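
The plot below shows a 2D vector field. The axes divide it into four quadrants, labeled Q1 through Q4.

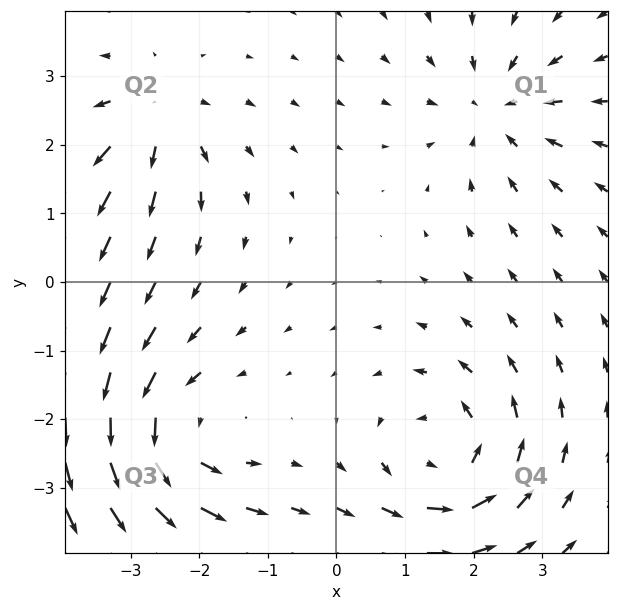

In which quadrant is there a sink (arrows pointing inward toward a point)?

Q1

The sink sits at approximately (2.3, 2.5), which lies in quadrant Q1. The divergence there is about -4, negative as expected for a sink.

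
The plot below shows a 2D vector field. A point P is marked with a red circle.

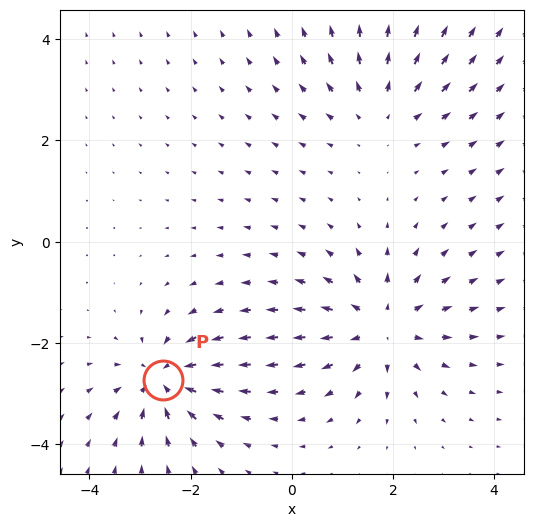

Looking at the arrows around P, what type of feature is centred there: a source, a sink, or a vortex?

sink

At P (-2.5, -2.7) the arrows converge inward. Divergence about -5, curl ≈0 — negative divergence with near-zero curl is a sink.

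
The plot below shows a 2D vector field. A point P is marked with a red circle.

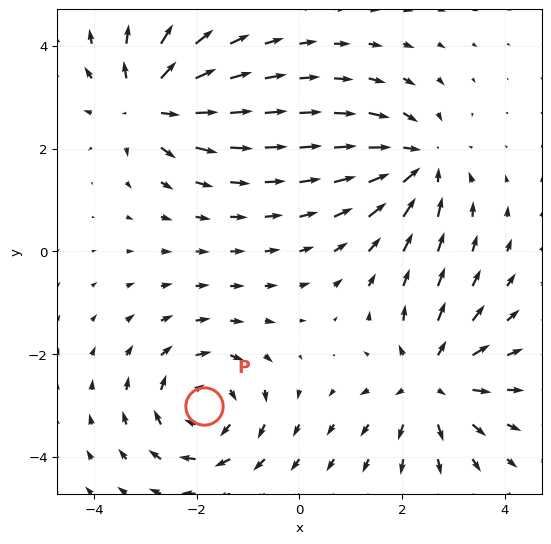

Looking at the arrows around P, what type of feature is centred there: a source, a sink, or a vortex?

At P (-1.9, -3.0) the arrows circulate clockwise. Divergence ≈0, curl about -5 — near-zero divergence with nonzero curl is a vortex.

vortex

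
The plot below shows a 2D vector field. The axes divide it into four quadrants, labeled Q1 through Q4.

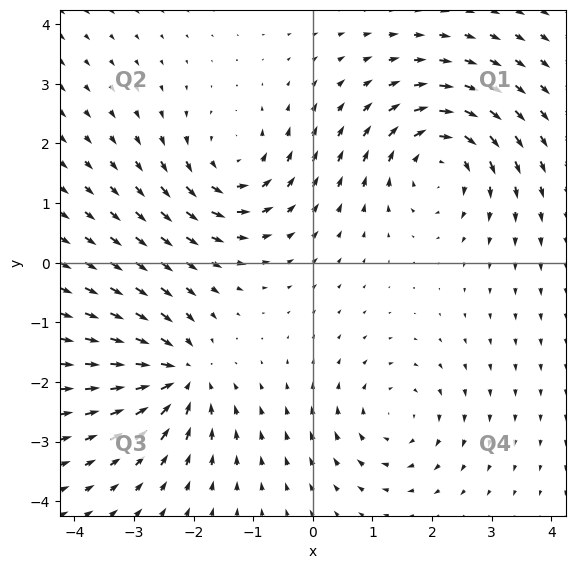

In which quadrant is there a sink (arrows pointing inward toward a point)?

Q3

The sink sits at approximately (-2.2, -1.9), which lies in quadrant Q3. The divergence there is about -6, negative as expected for a sink.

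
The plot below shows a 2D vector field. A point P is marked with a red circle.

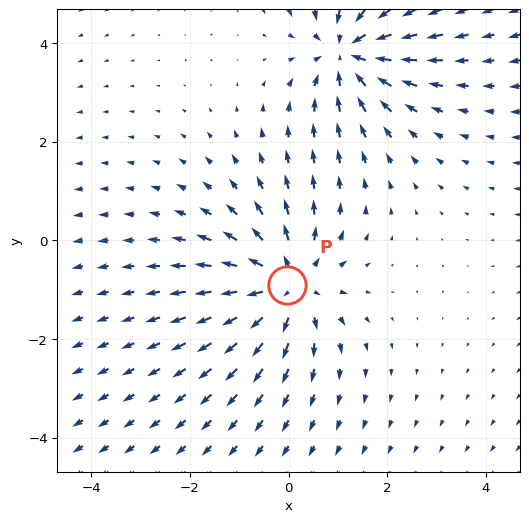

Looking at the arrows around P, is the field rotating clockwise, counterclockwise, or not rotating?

not rotating

Near P at (-0.0, -0.9) the arrows show no circulation. The curl there is ≈0.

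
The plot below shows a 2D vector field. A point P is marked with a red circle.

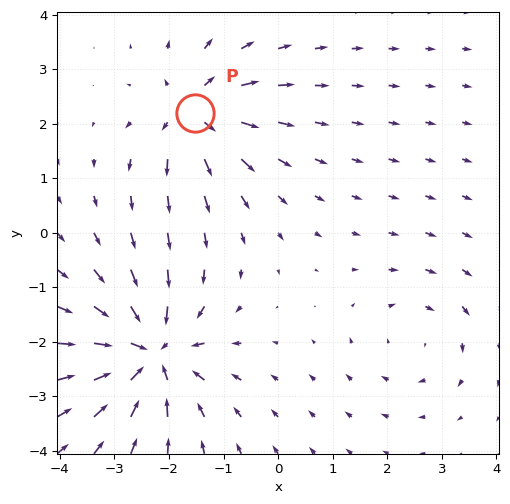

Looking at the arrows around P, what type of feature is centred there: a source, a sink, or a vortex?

source

At P (-1.5, 2.2) the arrows spread outward. Divergence about +5, curl ≈0 — positive divergence with near-zero curl is a source.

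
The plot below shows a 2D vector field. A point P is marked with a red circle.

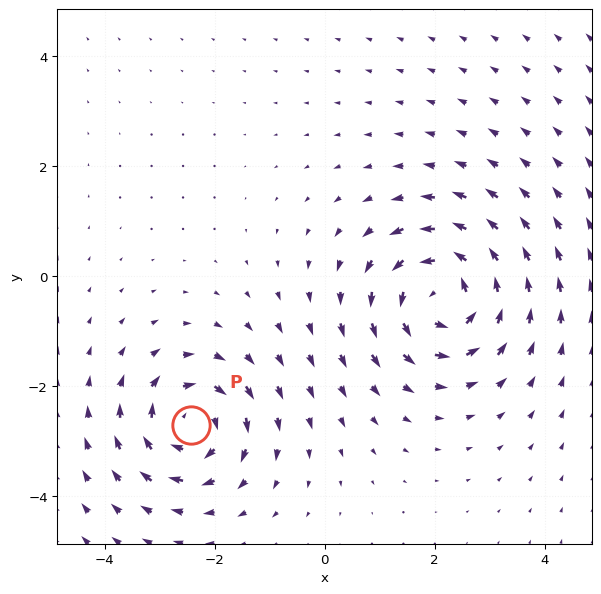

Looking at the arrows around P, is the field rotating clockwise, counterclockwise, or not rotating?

clockwise

Near P at (-2.4, -2.7) the arrows circulate clockwise. The curl (z-component) there is about -5; negative curl means clockwise rotation.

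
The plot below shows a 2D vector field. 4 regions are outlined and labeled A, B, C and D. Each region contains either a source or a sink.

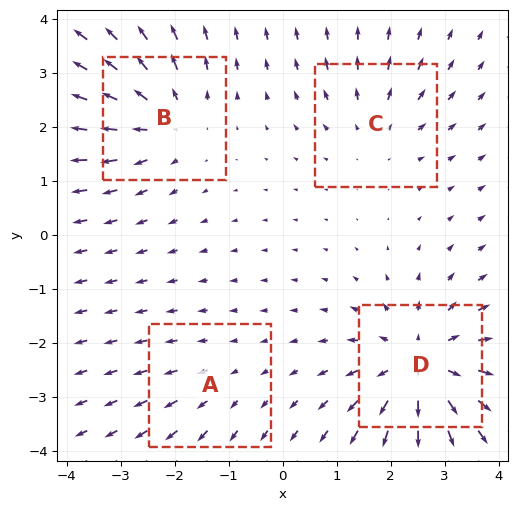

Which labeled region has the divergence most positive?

Divergence at each region's feature centre — A: about +2, B: about +5, C: about +3, D: about +7. Region D is most positive.

D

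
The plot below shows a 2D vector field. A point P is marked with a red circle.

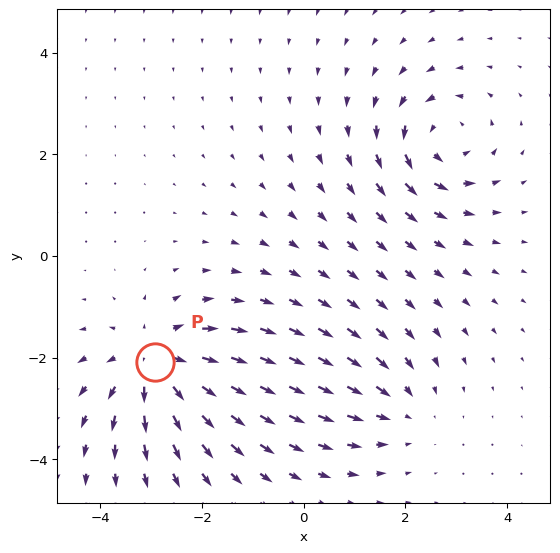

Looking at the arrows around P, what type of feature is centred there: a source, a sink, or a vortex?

source

At P (-2.9, -2.1) the arrows spread outward. Divergence about +4, curl ≈0 — positive divergence with near-zero curl is a source.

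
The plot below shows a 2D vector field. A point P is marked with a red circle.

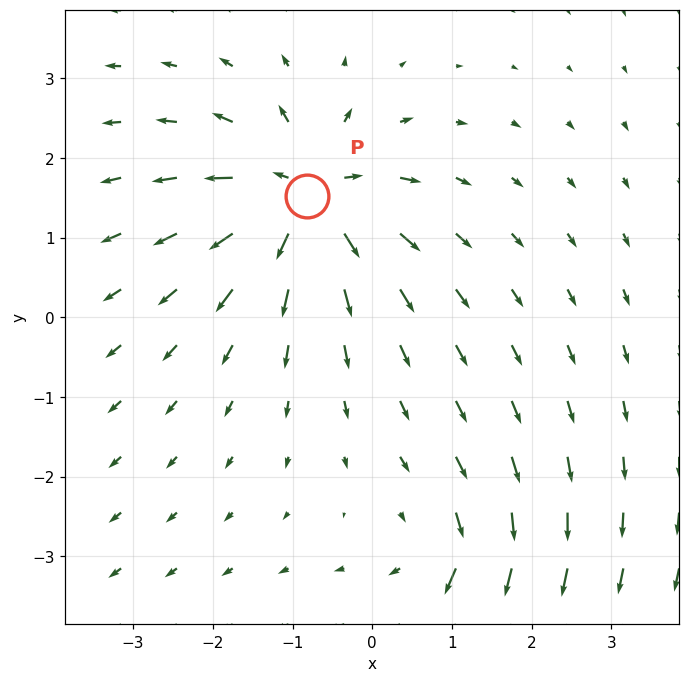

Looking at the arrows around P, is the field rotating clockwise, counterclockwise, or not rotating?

Near P at (-0.8, 1.5) the arrows show no circulation. The curl there is ≈0.

not rotating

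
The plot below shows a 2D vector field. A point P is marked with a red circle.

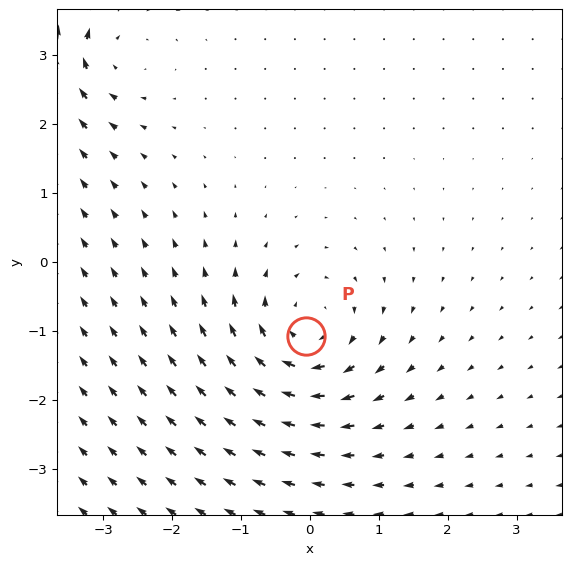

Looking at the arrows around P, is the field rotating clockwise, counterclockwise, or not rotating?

Near P at (-0.1, -1.1) the arrows circulate clockwise. The curl (z-component) there is about -5; negative curl means clockwise rotation.

clockwise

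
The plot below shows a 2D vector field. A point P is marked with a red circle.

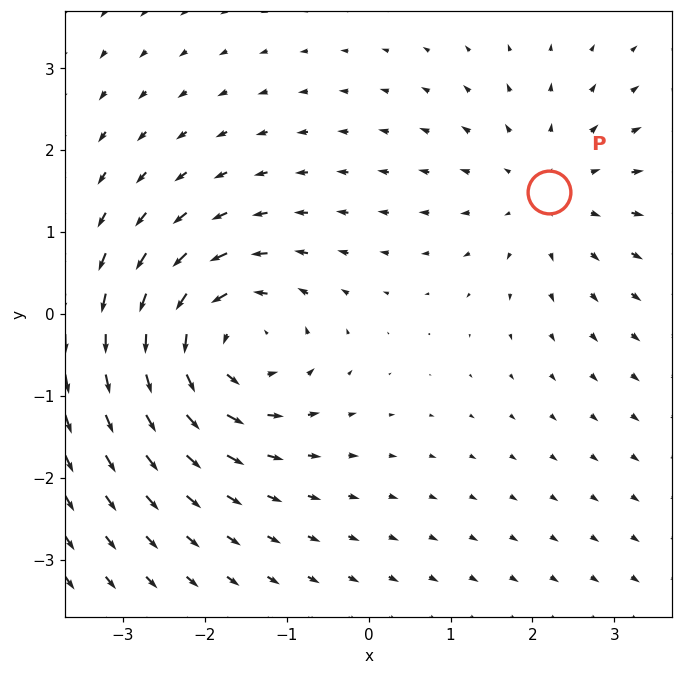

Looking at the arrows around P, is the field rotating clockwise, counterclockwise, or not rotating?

Near P at (2.2, 1.5) the arrows show no circulation. The curl there is ≈0.

not rotating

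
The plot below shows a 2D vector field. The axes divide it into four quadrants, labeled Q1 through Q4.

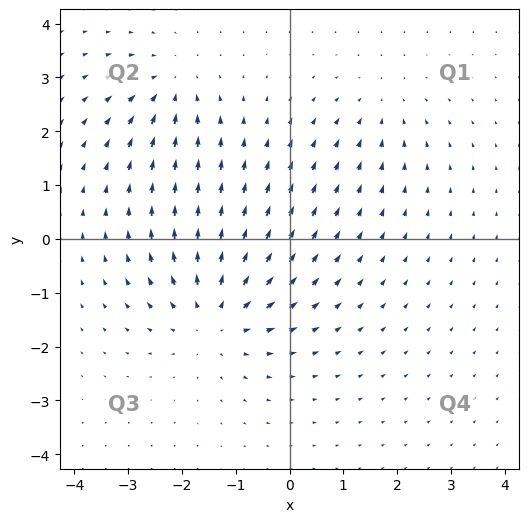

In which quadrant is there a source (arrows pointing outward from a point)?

The source sits at approximately (-1.4, -1.4), which lies in quadrant Q3. The divergence there is about +4, positive as expected for a source.

Q3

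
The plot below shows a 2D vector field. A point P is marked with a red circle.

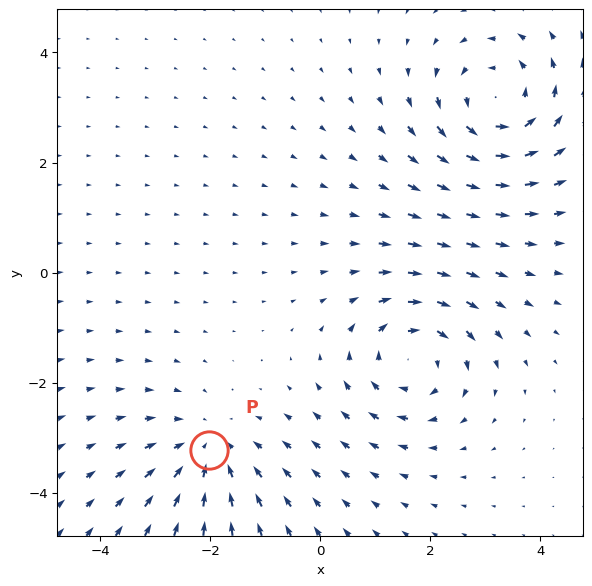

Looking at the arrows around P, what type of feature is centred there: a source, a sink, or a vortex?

sink

At P (-2.0, -3.2) the arrows converge inward. Divergence about -2, curl ≈0 — negative divergence with near-zero curl is a sink.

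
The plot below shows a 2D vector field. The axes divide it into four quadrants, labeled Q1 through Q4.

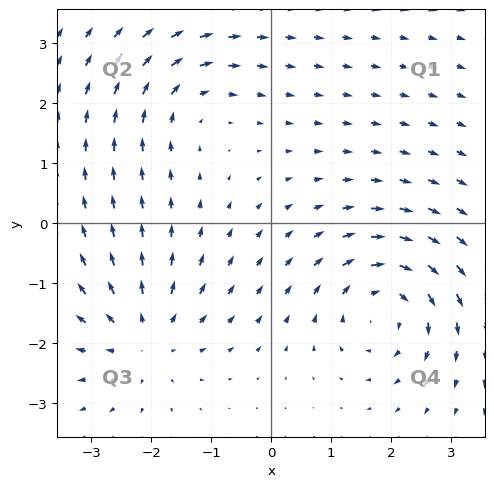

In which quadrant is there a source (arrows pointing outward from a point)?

Q3

The source sits at approximately (-2.1, -1.9), which lies in quadrant Q3. The divergence there is about +4, positive as expected for a source.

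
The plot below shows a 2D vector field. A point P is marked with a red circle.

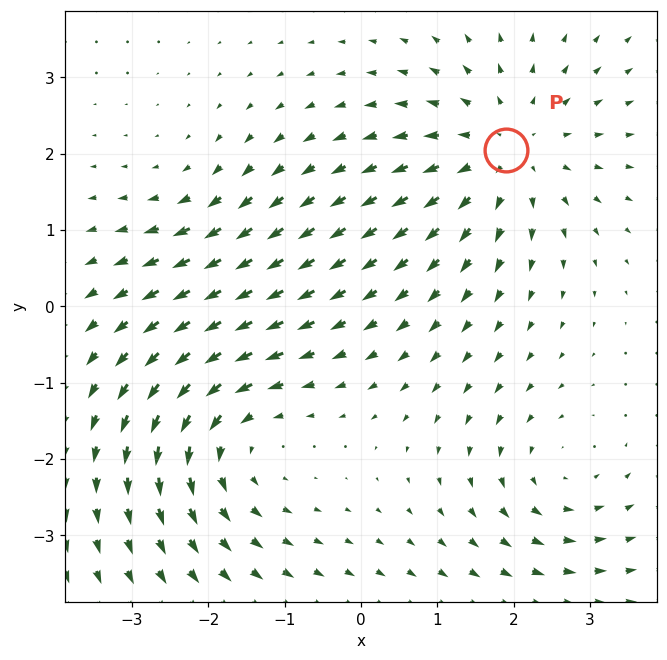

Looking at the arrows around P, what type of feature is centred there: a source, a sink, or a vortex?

At P (1.9, 2.0) the arrows spread outward. Divergence about +4, curl ≈0 — positive divergence with near-zero curl is a source.

source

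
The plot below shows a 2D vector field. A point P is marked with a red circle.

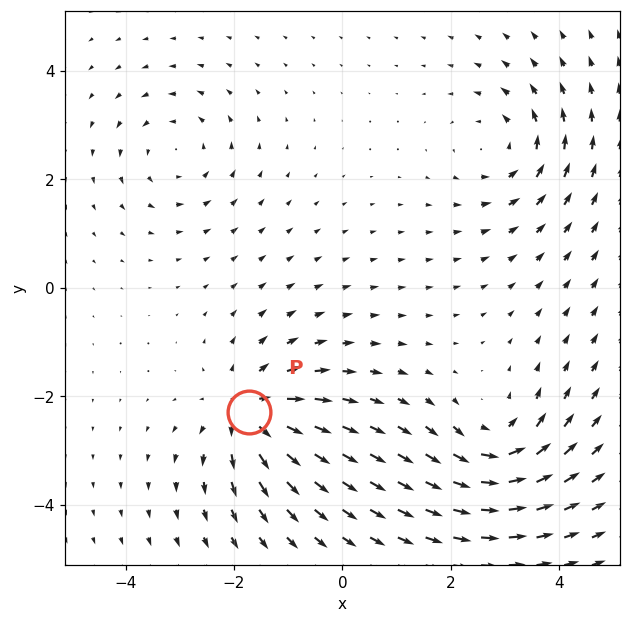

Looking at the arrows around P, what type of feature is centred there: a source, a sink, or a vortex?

At P (-1.7, -2.3) the arrows spread outward. Divergence about +5, curl ≈0 — positive divergence with near-zero curl is a source.

source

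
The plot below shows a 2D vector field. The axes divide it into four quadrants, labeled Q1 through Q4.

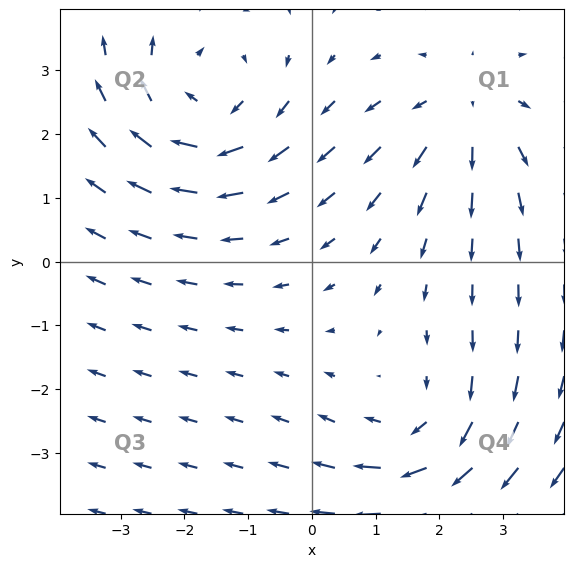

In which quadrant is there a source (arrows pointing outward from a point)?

Q1

The source sits at approximately (2.4, 2.4), which lies in quadrant Q1. The divergence there is about +3, positive as expected for a source.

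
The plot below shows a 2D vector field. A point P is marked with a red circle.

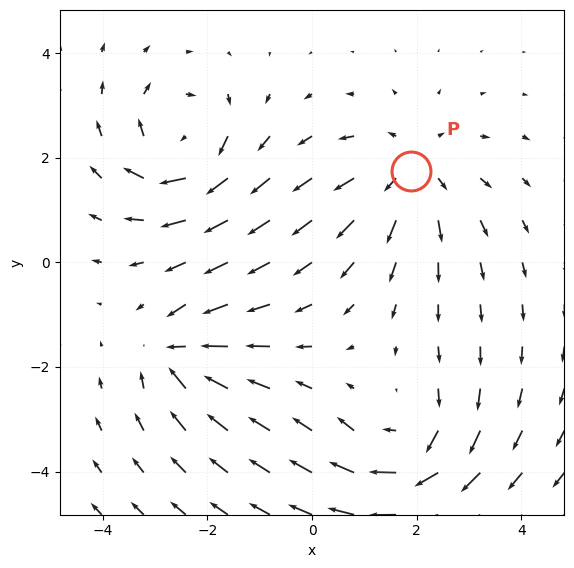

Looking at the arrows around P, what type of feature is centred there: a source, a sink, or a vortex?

source

At P (1.9, 1.8) the arrows spread outward. Divergence about +4, curl ≈0 — positive divergence with near-zero curl is a source.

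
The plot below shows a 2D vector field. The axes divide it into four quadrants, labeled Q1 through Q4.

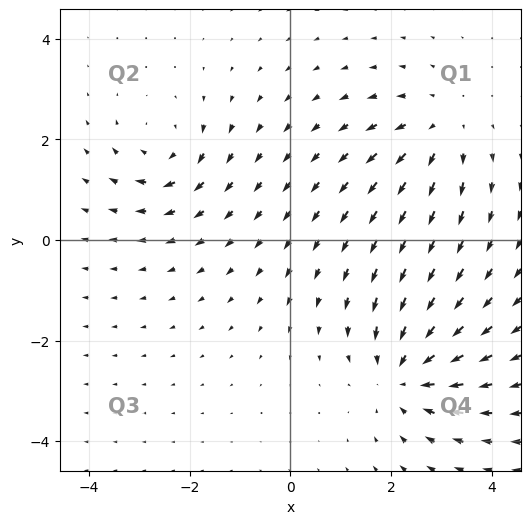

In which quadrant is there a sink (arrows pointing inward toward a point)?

Q4

The sink sits at approximately (2.3, -2.7), which lies in quadrant Q4. The divergence there is about -4, negative as expected for a sink.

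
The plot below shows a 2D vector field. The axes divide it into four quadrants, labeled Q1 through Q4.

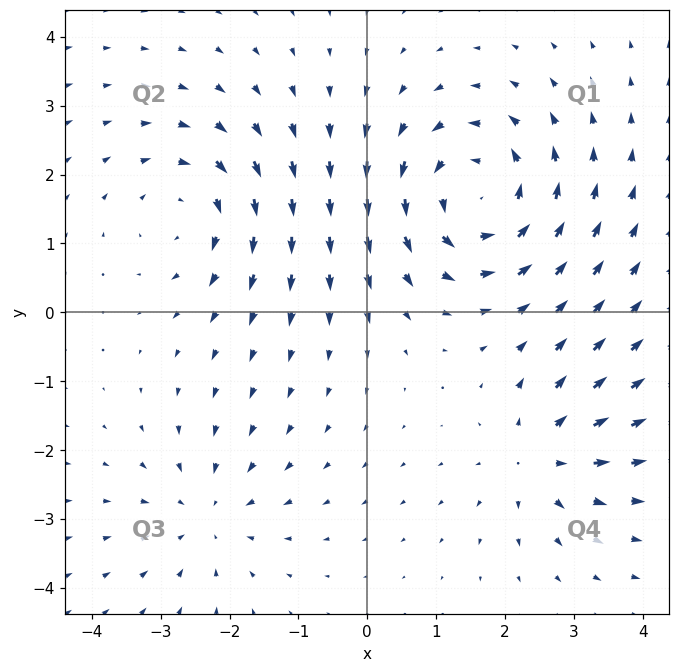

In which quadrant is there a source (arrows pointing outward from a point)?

The source sits at approximately (2.5, -2.1), which lies in quadrant Q4. The divergence there is about +4, positive as expected for a source.

Q4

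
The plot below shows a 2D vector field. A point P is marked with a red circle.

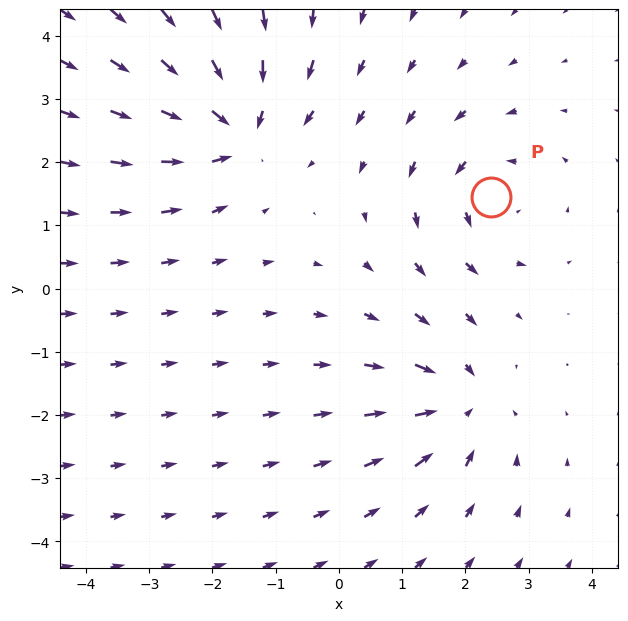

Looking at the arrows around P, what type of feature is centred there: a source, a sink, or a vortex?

At P (2.4, 1.4) the arrows circulate counterclockwise. Divergence ≈0, curl about +3 — near-zero divergence with nonzero curl is a vortex.

vortex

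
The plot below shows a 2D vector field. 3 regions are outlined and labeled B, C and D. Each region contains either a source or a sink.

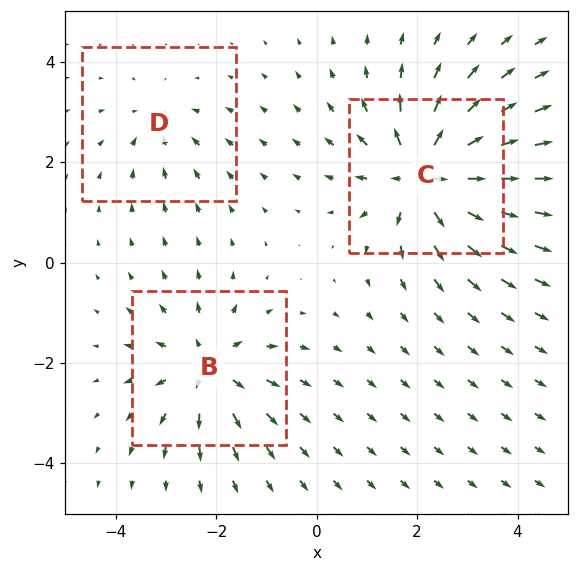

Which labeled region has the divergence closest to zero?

D

Divergence at each region's feature centre — B: about +4, C: about +6, D: about -2. Region D is closest to zero.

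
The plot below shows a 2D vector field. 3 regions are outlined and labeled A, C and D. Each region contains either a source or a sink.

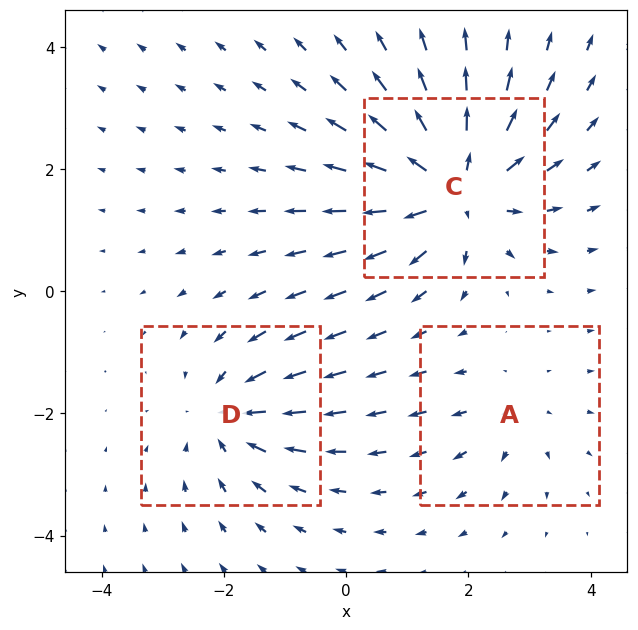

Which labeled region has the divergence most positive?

C

Divergence at each region's feature centre — A: about +2, C: about +5, D: about -3. Region C is most positive.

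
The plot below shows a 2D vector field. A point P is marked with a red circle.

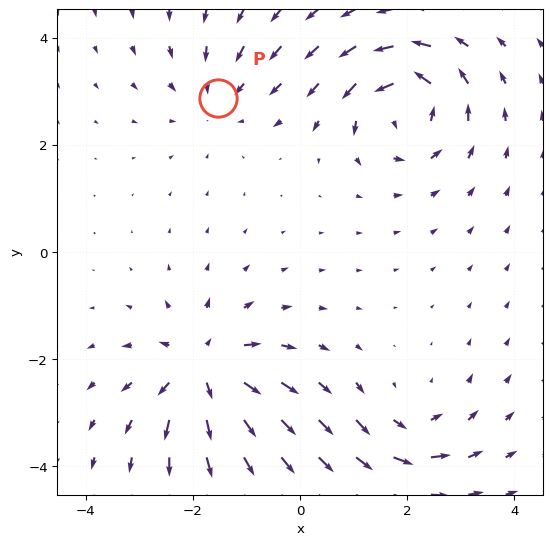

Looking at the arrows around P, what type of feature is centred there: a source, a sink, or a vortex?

At P (-1.5, 2.9) the arrows converge inward. Divergence about -3, curl ≈0 — negative divergence with near-zero curl is a sink.

sink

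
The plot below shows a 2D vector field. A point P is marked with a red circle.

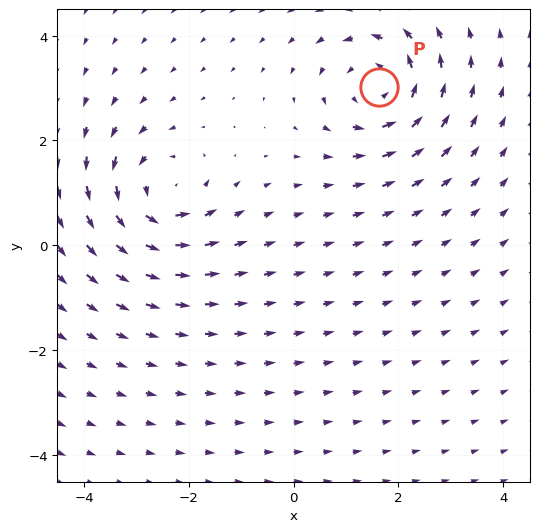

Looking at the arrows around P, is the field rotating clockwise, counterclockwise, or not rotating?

Near P at (1.6, 3.0) the arrows circulate counterclockwise. The curl (z-component) there is about +4; positive curl means counterclockwise rotation.

counterclockwise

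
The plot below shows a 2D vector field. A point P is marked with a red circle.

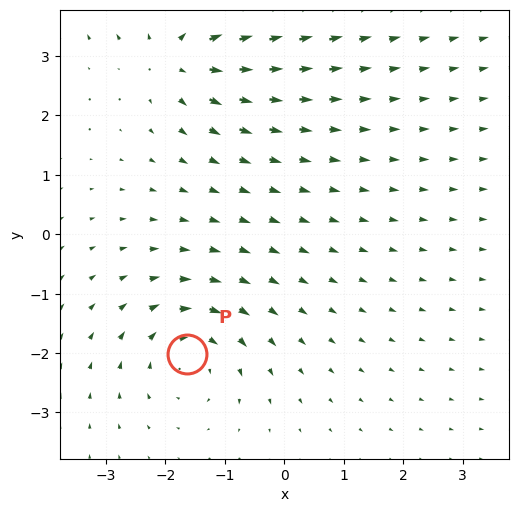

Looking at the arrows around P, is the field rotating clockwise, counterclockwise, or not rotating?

clockwise

Near P at (-1.6, -2.0) the arrows circulate clockwise. The curl (z-component) there is about -4; negative curl means clockwise rotation.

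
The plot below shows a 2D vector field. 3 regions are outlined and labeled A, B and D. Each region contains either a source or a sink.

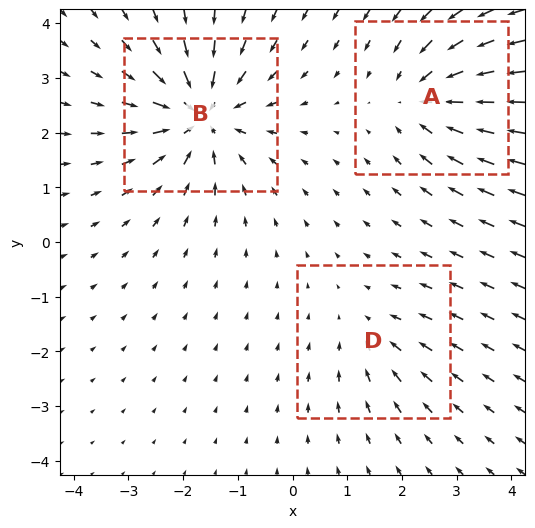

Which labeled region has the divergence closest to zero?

Divergence at each region's feature centre — A: about -3, B: about -5, D: about -2. Region D is closest to zero.

D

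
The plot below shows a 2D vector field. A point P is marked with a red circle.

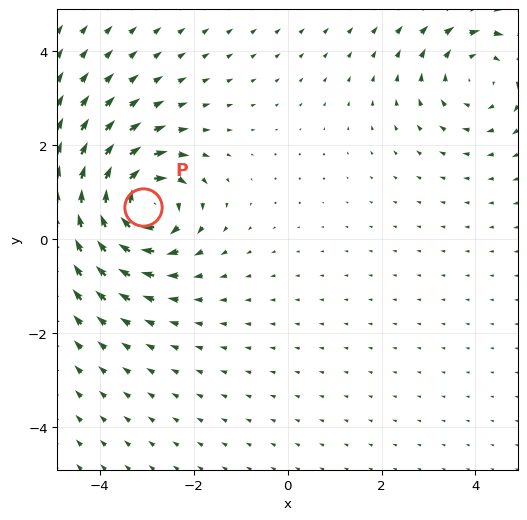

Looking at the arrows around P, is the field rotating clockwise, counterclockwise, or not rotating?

clockwise

Near P at (-3.1, 0.7) the arrows circulate clockwise. The curl (z-component) there is about -7; negative curl means clockwise rotation.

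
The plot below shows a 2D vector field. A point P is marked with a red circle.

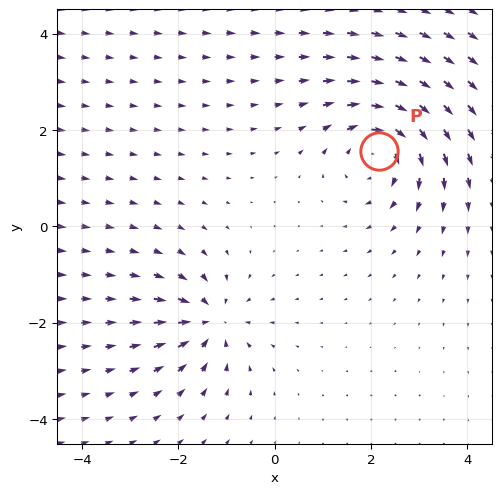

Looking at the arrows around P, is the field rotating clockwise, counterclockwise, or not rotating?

clockwise

Near P at (2.2, 1.6) the arrows circulate clockwise. The curl (z-component) there is about -4; negative curl means clockwise rotation.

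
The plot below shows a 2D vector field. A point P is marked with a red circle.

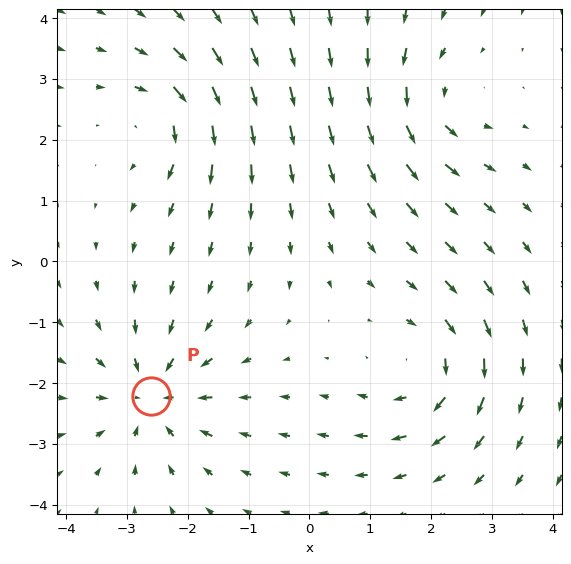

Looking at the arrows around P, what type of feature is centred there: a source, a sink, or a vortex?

At P (-2.6, -2.2) the arrows converge inward. Divergence about -5, curl ≈0 — negative divergence with near-zero curl is a sink.

sink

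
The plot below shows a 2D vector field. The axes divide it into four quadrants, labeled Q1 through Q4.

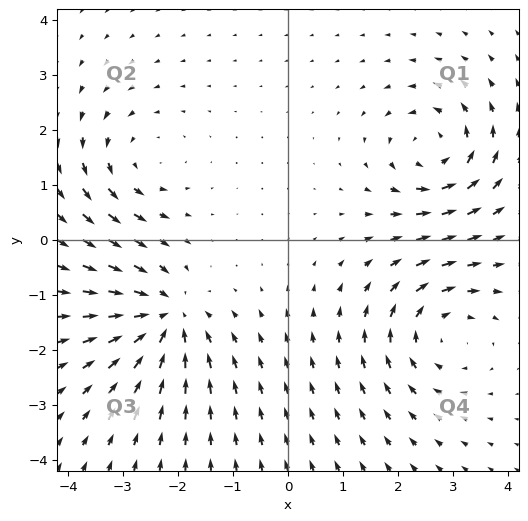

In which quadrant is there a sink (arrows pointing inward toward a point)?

The sink sits at approximately (-2.2, -1.4), which lies in quadrant Q3. The divergence there is about -6, negative as expected for a sink.

Q3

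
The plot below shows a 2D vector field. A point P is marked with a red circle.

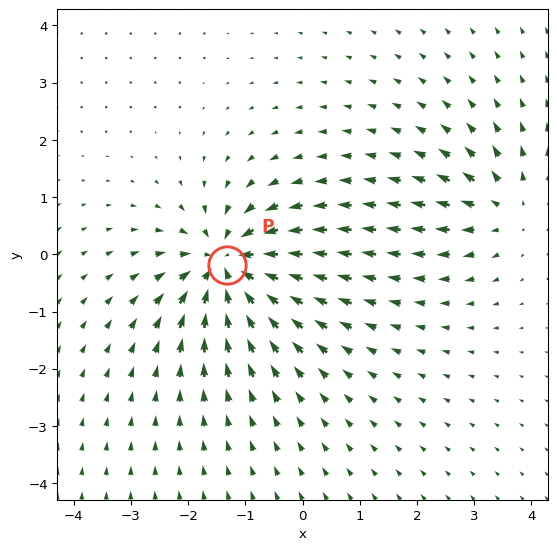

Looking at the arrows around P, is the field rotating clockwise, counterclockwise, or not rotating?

not rotating

Near P at (-1.3, -0.2) the arrows show no circulation. The curl there is ≈0.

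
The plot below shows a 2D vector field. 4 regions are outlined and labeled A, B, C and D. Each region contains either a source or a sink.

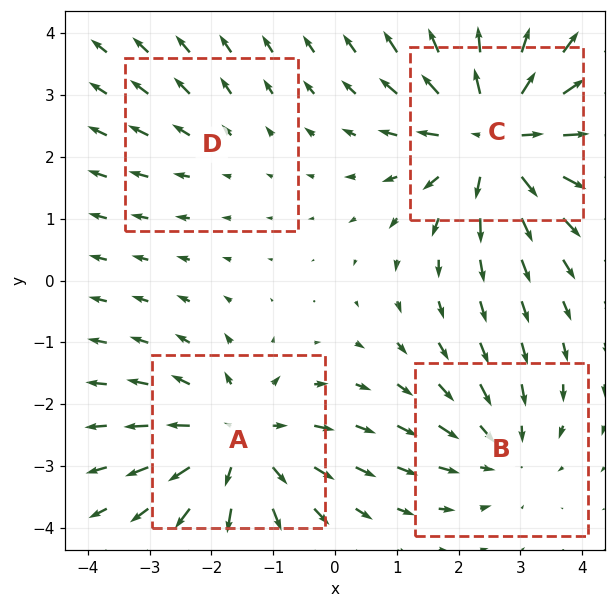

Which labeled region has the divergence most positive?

Divergence at each region's feature centre — A: about +5, B: about -3, C: about +6, D: about +2. Region C is most positive.

C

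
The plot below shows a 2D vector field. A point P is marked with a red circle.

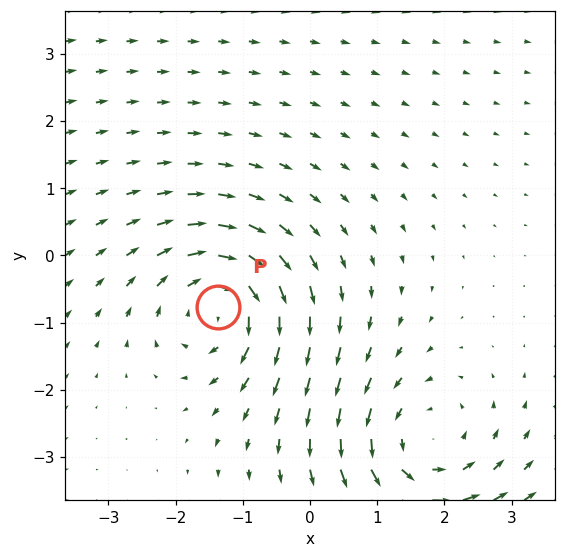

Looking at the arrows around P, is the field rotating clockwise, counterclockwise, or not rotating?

clockwise

Near P at (-1.4, -0.8) the arrows circulate clockwise. The curl (z-component) there is about -5; negative curl means clockwise rotation.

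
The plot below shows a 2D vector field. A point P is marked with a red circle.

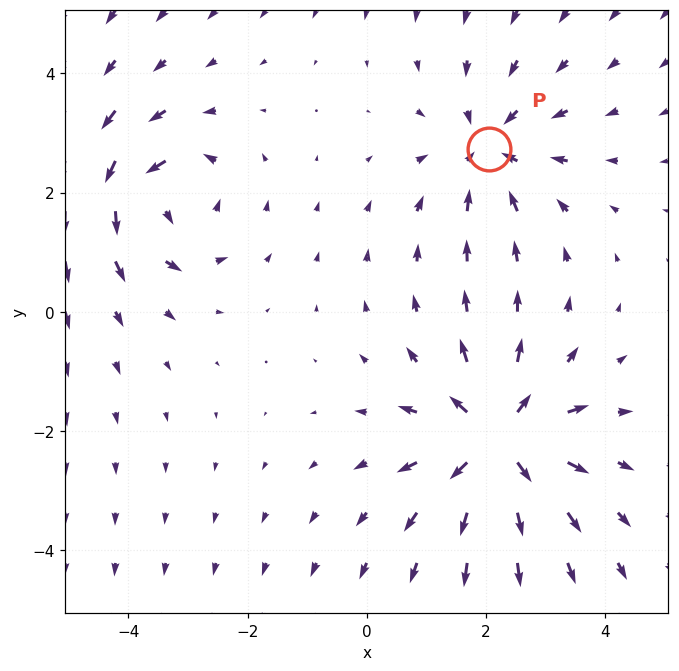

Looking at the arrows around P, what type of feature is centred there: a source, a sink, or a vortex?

At P (2.1, 2.7) the arrows converge inward. Divergence about -3, curl ≈0 — negative divergence with near-zero curl is a sink.

sink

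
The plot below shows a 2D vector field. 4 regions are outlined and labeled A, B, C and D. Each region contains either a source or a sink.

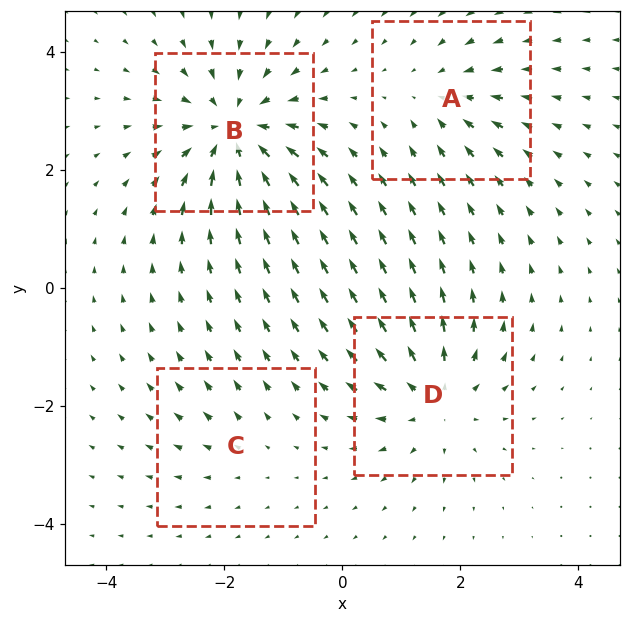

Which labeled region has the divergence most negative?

Divergence at each region's feature centre — A: about -3, B: about -7, C: about +2, D: about +5. Region B is most negative.

B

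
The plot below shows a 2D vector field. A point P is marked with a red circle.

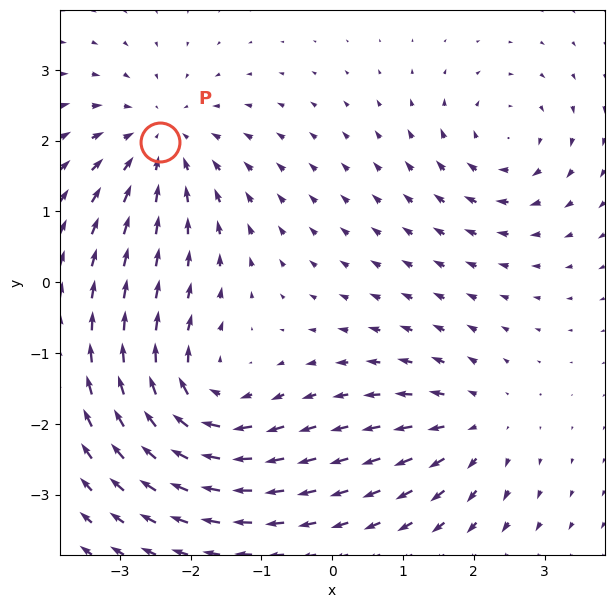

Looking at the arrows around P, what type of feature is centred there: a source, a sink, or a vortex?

At P (-2.4, 2.0) the arrows converge inward. Divergence about -4, curl ≈0 — negative divergence with near-zero curl is a sink.

sink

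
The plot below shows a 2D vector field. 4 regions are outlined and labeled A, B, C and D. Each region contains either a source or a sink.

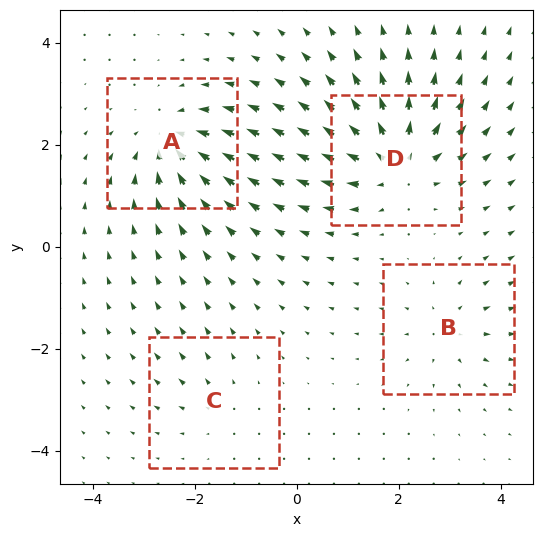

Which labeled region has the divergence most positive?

Divergence at each region's feature centre — A: about -6, B: about +4, C: about +2, D: about +8. Region D is most positive.

D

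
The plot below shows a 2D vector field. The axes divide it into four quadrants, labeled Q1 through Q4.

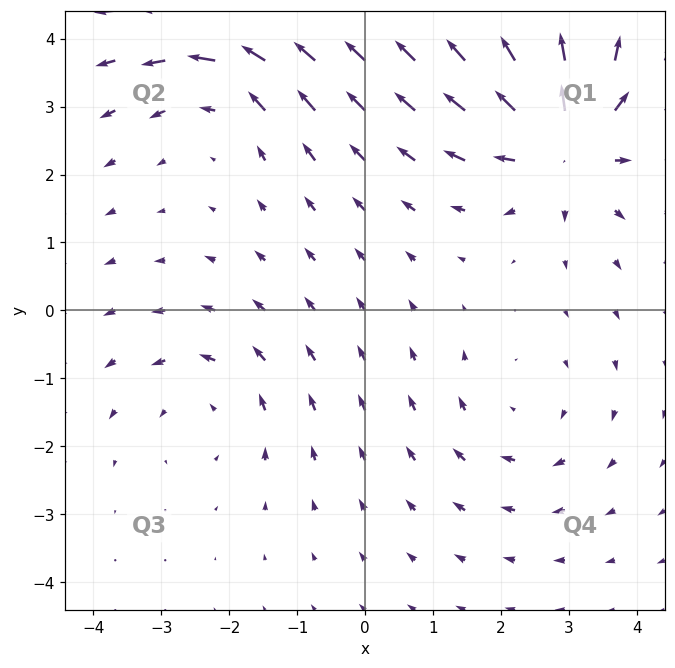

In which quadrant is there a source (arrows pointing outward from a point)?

Q1

The source sits at approximately (2.9, 2.5), which lies in quadrant Q1. The divergence there is about +5, positive as expected for a source.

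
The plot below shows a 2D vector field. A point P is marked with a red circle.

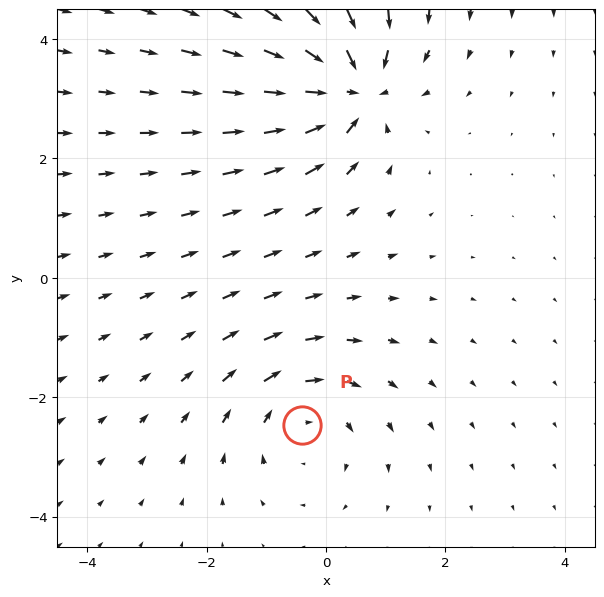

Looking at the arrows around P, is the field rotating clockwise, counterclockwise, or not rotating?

clockwise

Near P at (-0.4, -2.5) the arrows circulate clockwise. The curl (z-component) there is about -3; negative curl means clockwise rotation.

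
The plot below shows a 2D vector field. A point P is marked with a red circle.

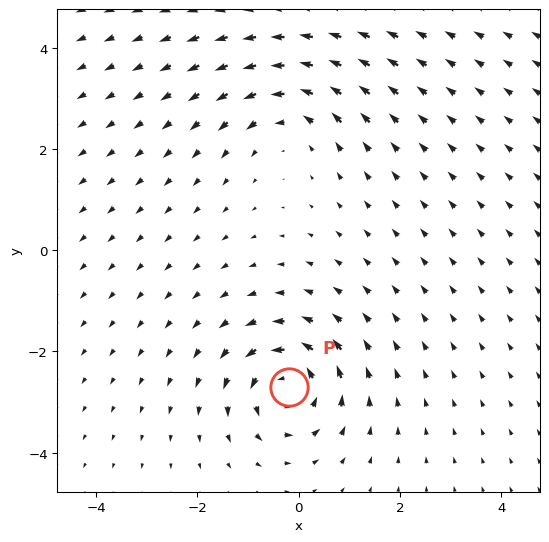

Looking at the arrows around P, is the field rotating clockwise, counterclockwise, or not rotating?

Near P at (-0.2, -2.7) the arrows circulate counterclockwise. The curl (z-component) there is about +5; positive curl means counterclockwise rotation.

counterclockwise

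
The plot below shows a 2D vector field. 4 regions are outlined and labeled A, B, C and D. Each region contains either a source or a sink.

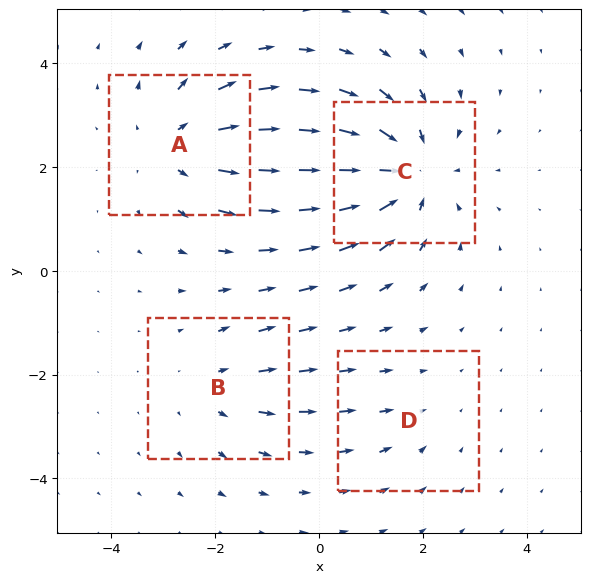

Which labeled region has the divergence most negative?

Divergence at each region's feature centre — A: about +5, B: about +3, C: about -6, D: about -2. Region C is most negative.

C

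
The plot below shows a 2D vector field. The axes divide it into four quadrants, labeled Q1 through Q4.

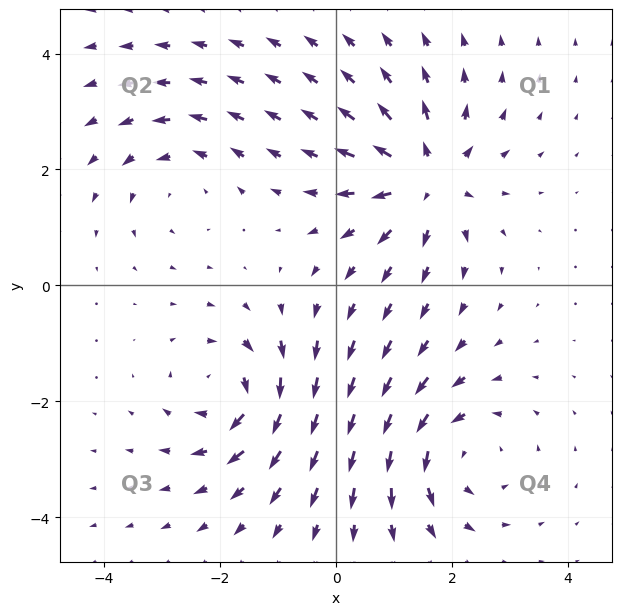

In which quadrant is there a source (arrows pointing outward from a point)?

The source sits at approximately (1.6, 1.8), which lies in quadrant Q1. The divergence there is about +4, positive as expected for a source.

Q1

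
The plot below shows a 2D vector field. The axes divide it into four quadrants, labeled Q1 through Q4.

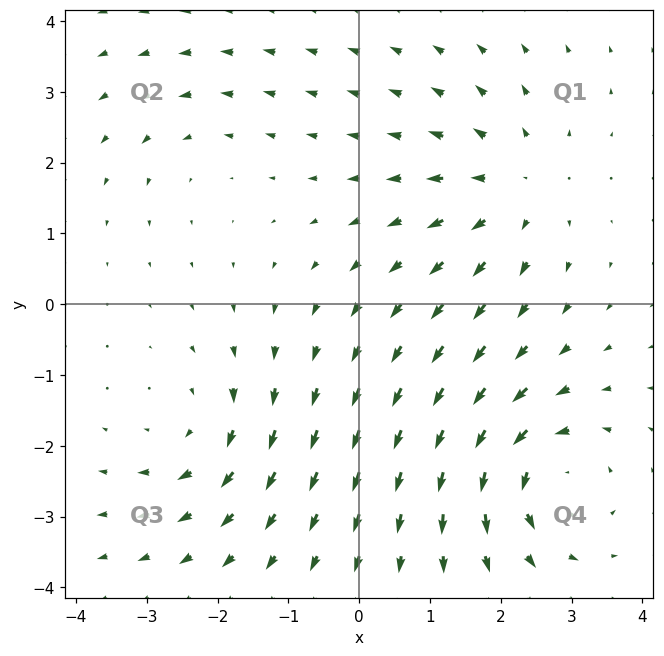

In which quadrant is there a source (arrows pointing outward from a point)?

Q1

The source sits at approximately (2.2, 1.6), which lies in quadrant Q1. The divergence there is about +4, positive as expected for a source.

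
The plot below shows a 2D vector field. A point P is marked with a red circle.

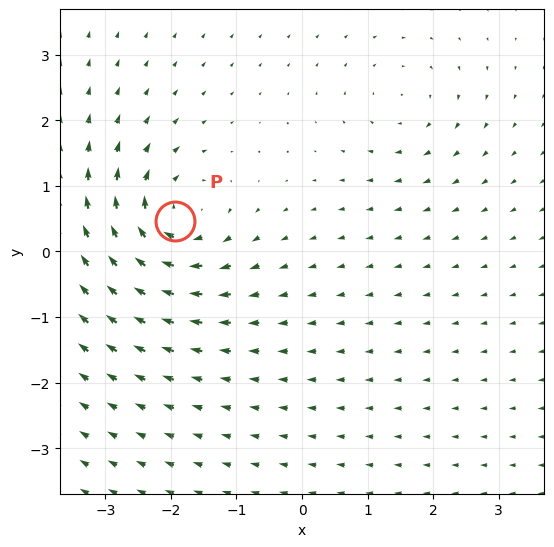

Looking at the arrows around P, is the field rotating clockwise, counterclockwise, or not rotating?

Near P at (-1.9, 0.5) the arrows circulate clockwise. The curl (z-component) there is about -6; negative curl means clockwise rotation.

clockwise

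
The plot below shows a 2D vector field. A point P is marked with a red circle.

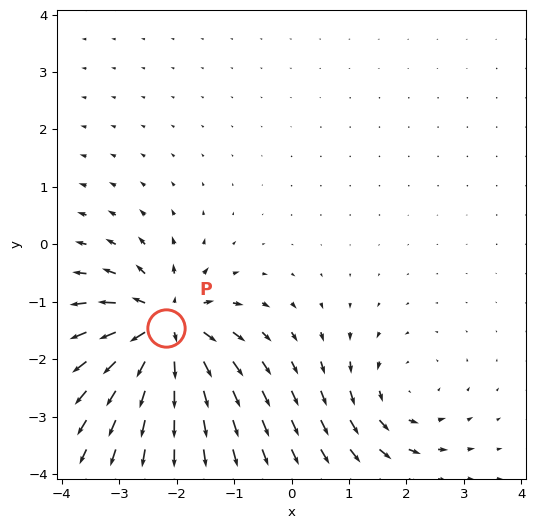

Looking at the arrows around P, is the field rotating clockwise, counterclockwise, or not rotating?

not rotating

Near P at (-2.2, -1.5) the arrows show no circulation. The curl there is ≈0.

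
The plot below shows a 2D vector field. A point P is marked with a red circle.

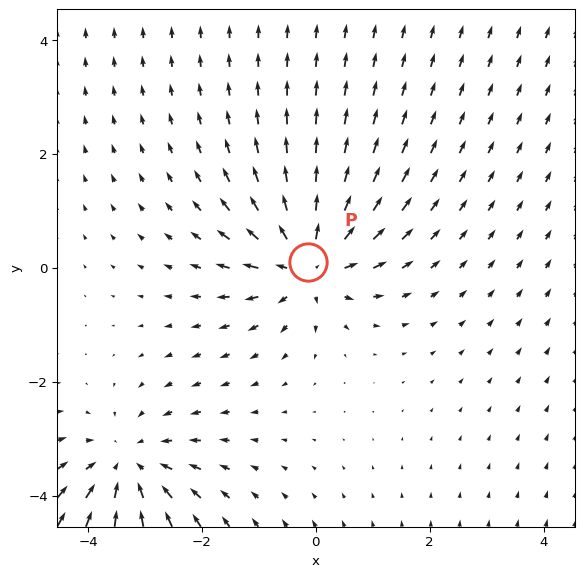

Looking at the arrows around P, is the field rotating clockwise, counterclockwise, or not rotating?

Near P at (-0.1, 0.1) the arrows show no circulation. The curl there is ≈0.

not rotating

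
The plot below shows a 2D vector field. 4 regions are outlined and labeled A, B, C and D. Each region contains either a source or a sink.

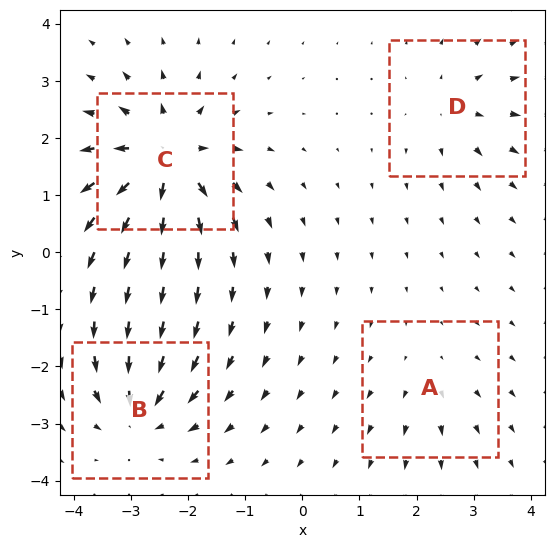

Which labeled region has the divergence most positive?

Divergence at each region's feature centre — A: about +3, B: about -6, C: about +9, D: about +4. Region C is most positive.

C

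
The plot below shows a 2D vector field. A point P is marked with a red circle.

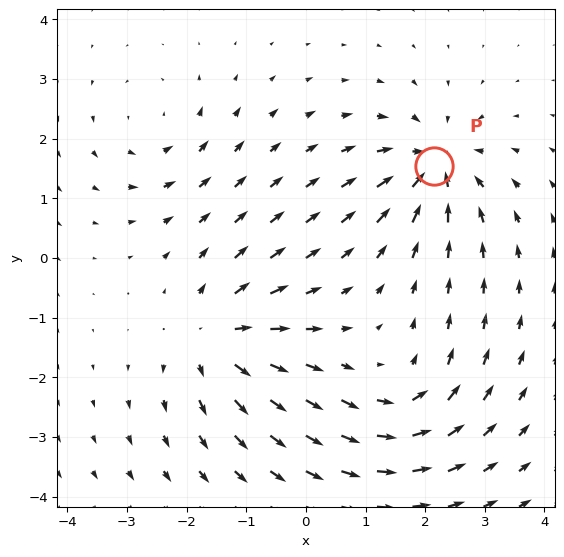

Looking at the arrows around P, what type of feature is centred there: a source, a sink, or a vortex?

sink

At P (2.2, 1.5) the arrows converge inward. Divergence about -6, curl ≈0 — negative divergence with near-zero curl is a sink.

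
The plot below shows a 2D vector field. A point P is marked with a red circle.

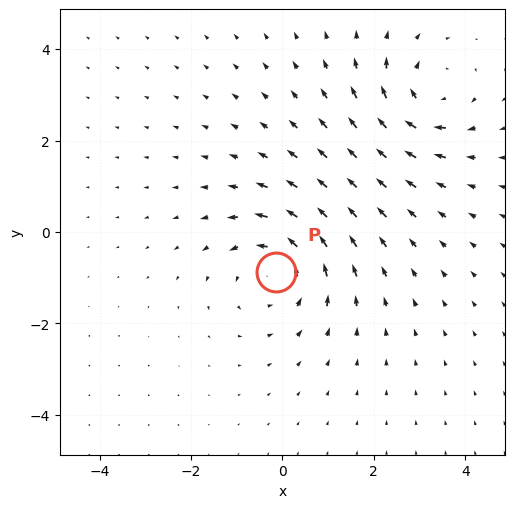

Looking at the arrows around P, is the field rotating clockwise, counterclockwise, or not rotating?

Near P at (-0.1, -0.9) the arrows circulate counterclockwise. The curl (z-component) there is about +4; positive curl means counterclockwise rotation.

counterclockwise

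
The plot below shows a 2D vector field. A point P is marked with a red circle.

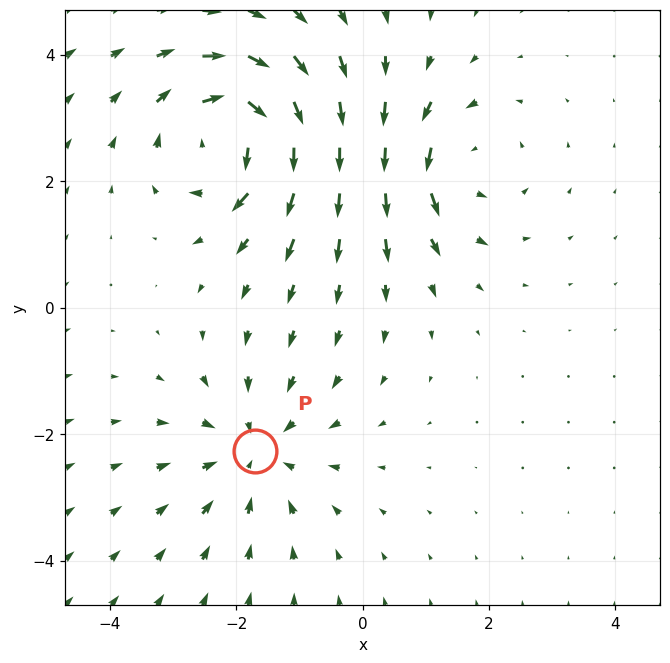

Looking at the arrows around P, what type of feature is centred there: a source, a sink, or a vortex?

At P (-1.7, -2.3) the arrows converge inward. Divergence about -3, curl ≈0 — negative divergence with near-zero curl is a sink.

sink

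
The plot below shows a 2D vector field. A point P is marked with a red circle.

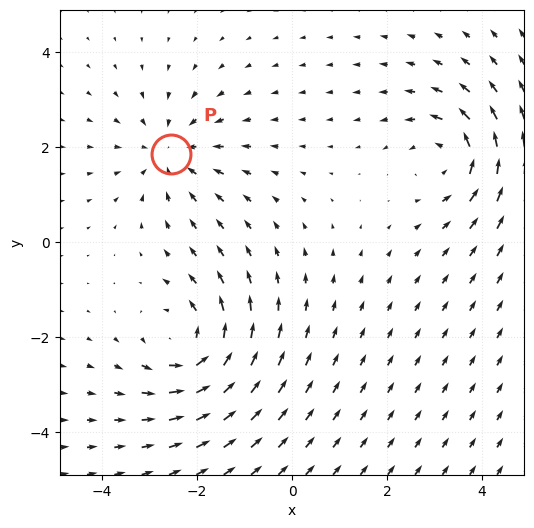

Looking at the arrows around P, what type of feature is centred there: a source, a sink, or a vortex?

At P (-2.6, 1.9) the arrows converge inward. Divergence about -3, curl ≈0 — negative divergence with near-zero curl is a sink.

sink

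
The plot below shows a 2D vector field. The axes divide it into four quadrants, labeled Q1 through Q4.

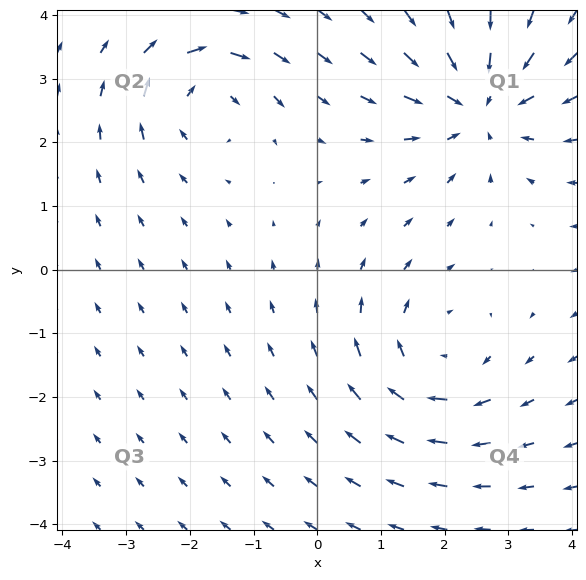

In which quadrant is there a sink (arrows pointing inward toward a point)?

The sink sits at approximately (2.5, 2.6), which lies in quadrant Q1. The divergence there is about -4, negative as expected for a sink.

Q1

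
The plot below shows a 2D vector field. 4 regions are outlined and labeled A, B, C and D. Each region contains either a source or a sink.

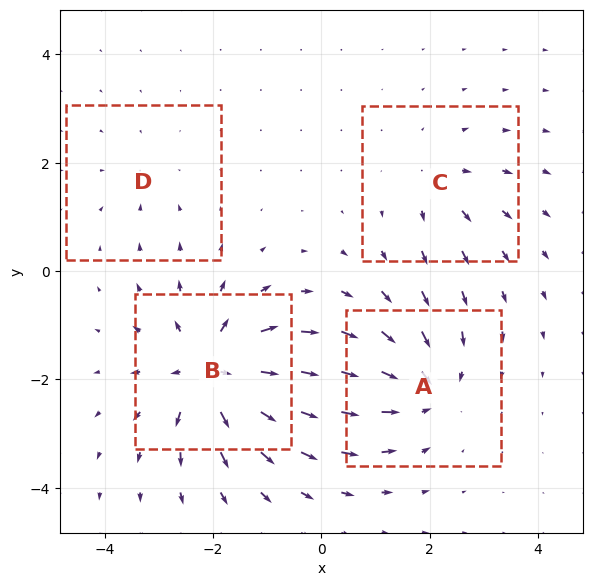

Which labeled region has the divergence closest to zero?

D

Divergence at each region's feature centre — A: about -6, B: about +8, C: about +3, D: about -2. Region D is closest to zero.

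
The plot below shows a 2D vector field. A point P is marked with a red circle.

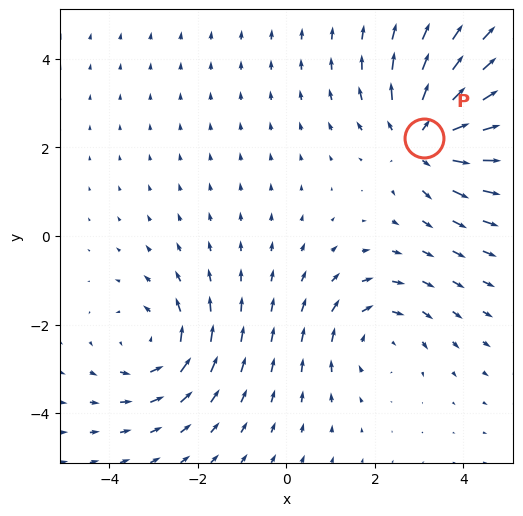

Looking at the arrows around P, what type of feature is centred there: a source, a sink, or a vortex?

source

At P (3.1, 2.2) the arrows spread outward. Divergence about +4, curl ≈0 — positive divergence with near-zero curl is a source.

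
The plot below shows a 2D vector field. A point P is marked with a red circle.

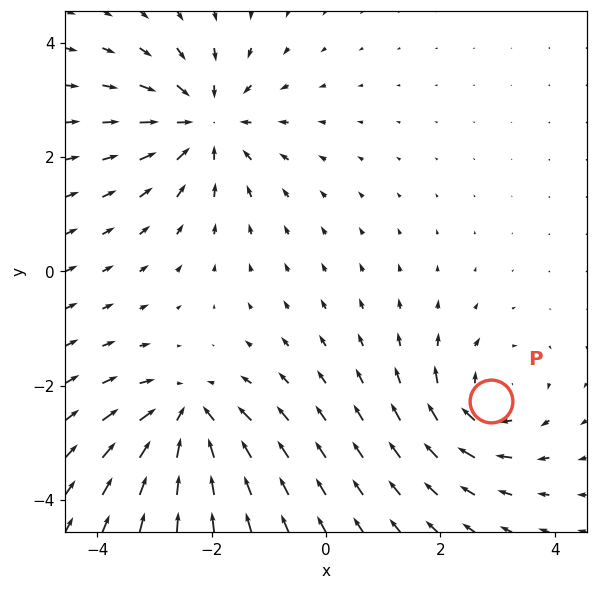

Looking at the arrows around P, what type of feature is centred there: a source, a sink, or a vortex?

vortex

At P (2.9, -2.3) the arrows circulate clockwise. Divergence ≈0, curl about -3 — near-zero divergence with nonzero curl is a vortex.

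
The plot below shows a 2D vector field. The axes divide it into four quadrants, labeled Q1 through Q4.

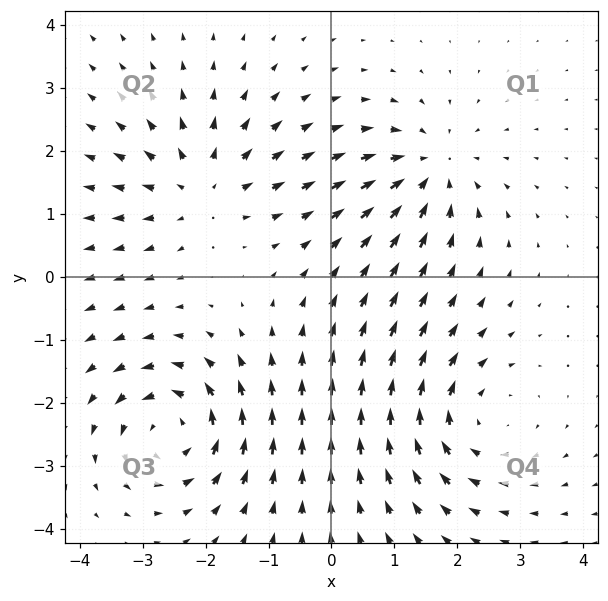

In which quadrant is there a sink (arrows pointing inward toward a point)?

Q1

The sink sits at approximately (1.6, 1.7), which lies in quadrant Q1. The divergence there is about -3, negative as expected for a sink.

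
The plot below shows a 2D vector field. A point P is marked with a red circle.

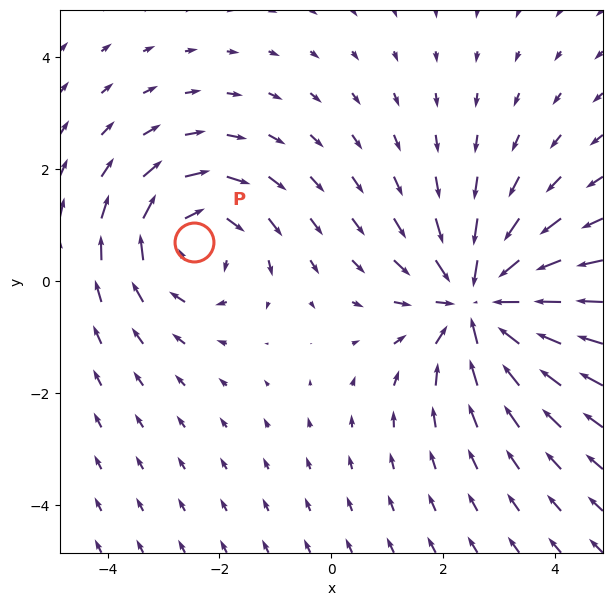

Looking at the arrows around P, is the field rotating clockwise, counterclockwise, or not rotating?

Near P at (-2.5, 0.7) the arrows circulate clockwise. The curl (z-component) there is about -3; negative curl means clockwise rotation.

clockwise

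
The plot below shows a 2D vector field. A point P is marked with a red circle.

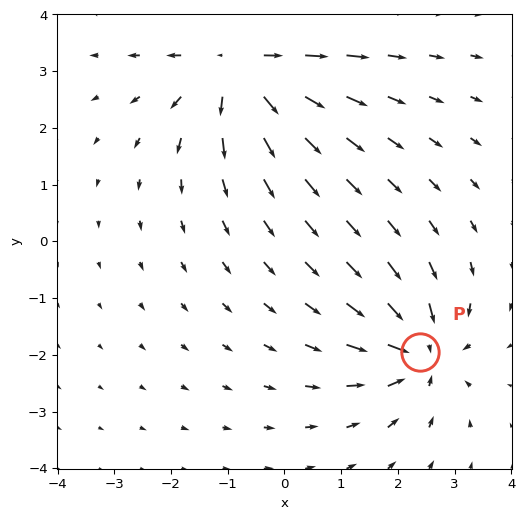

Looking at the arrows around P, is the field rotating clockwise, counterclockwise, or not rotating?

Near P at (2.4, -2.0) the arrows show no circulation. The curl there is ≈0.

not rotating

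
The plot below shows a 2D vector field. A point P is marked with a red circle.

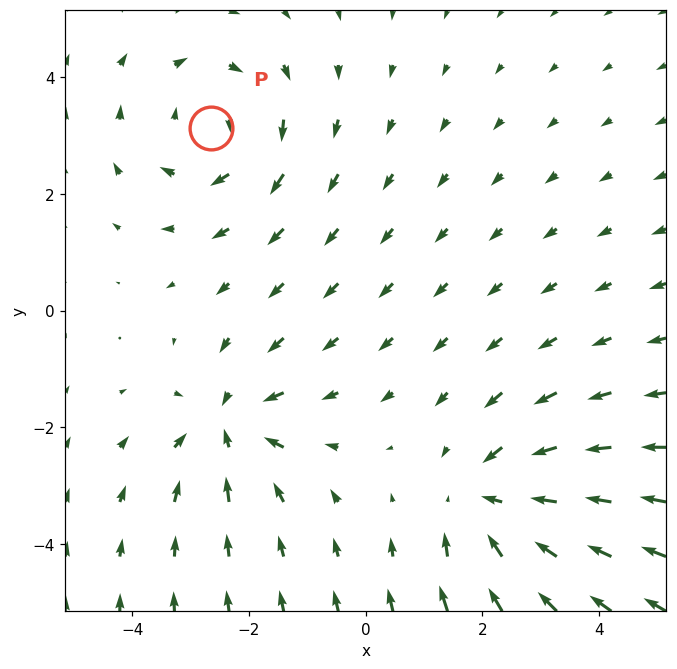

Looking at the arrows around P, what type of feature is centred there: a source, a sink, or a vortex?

vortex

At P (-2.6, 3.1) the arrows circulate clockwise. Divergence ≈0, curl about -3 — near-zero divergence with nonzero curl is a vortex.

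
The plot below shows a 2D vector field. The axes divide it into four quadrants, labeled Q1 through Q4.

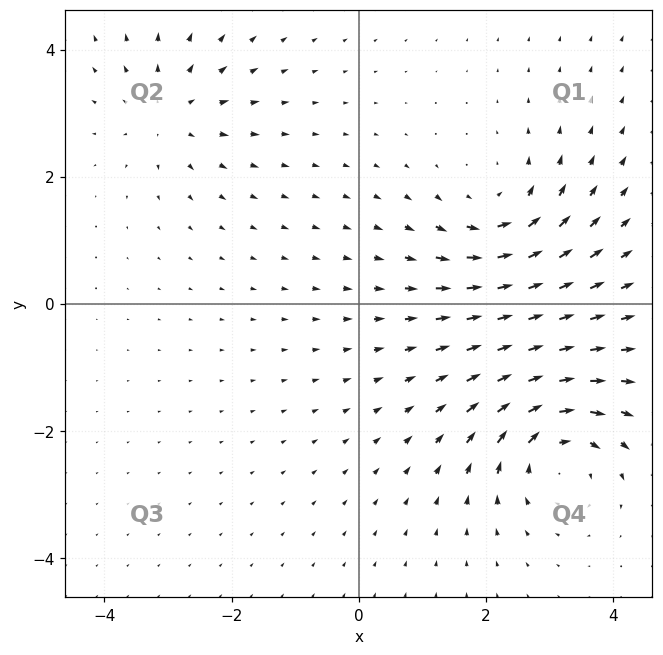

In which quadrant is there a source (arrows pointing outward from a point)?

Q2

The source sits at approximately (-2.9, 3.0), which lies in quadrant Q2. The divergence there is about +3, positive as expected for a source.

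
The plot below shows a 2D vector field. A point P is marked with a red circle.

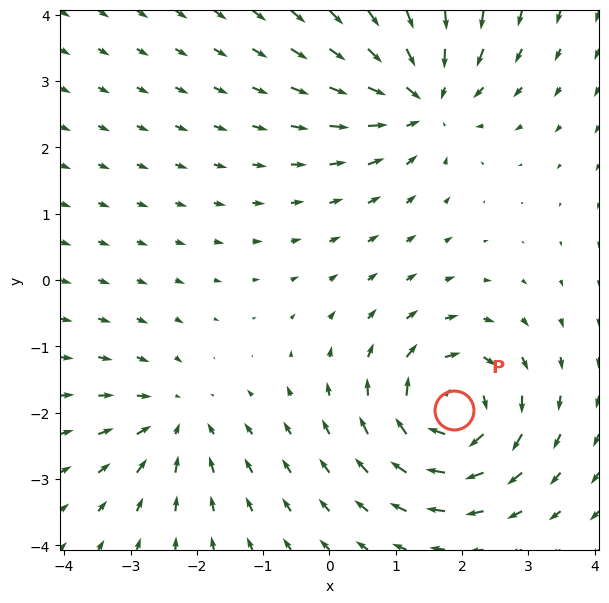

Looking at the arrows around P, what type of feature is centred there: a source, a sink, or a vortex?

vortex

At P (1.9, -2.0) the arrows circulate clockwise. Divergence ≈0, curl about -6 — near-zero divergence with nonzero curl is a vortex.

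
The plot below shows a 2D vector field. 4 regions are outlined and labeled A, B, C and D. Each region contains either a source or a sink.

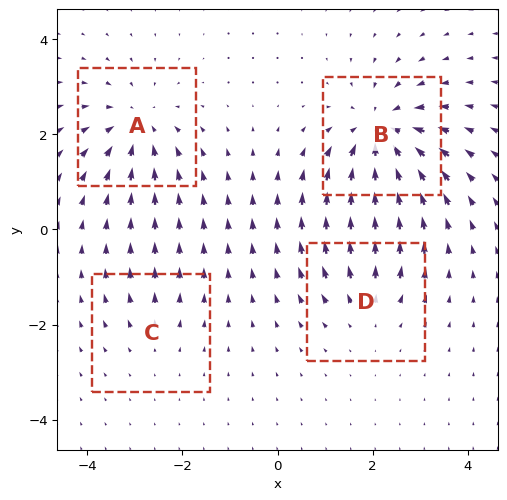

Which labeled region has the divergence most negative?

B

Divergence at each region's feature centre — A: about -5, B: about -6, C: about +2, D: about +3. Region B is most negative.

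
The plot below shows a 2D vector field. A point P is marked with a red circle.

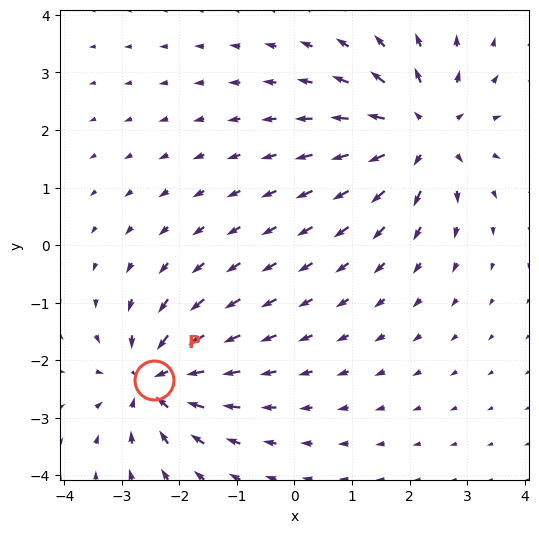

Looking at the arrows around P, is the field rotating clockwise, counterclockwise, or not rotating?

Near P at (-2.4, -2.3) the arrows show no circulation. The curl there is ≈0.

not rotating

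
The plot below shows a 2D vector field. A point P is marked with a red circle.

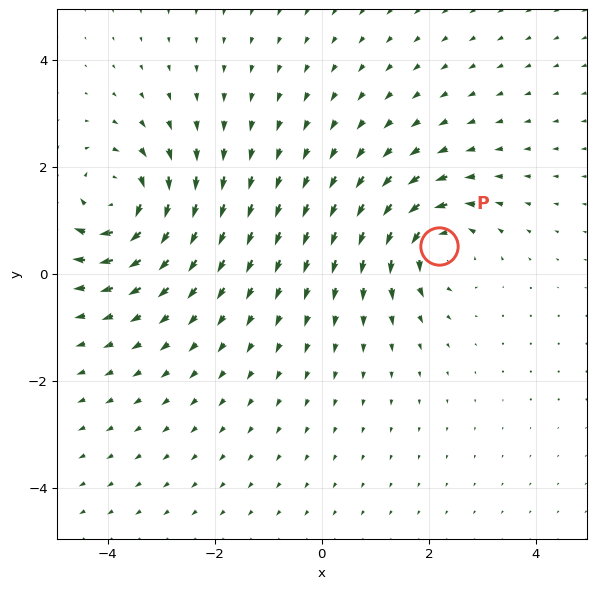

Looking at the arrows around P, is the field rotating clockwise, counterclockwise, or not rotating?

Near P at (2.2, 0.5) the arrows circulate counterclockwise. The curl (z-component) there is about +4; positive curl means counterclockwise rotation.

counterclockwise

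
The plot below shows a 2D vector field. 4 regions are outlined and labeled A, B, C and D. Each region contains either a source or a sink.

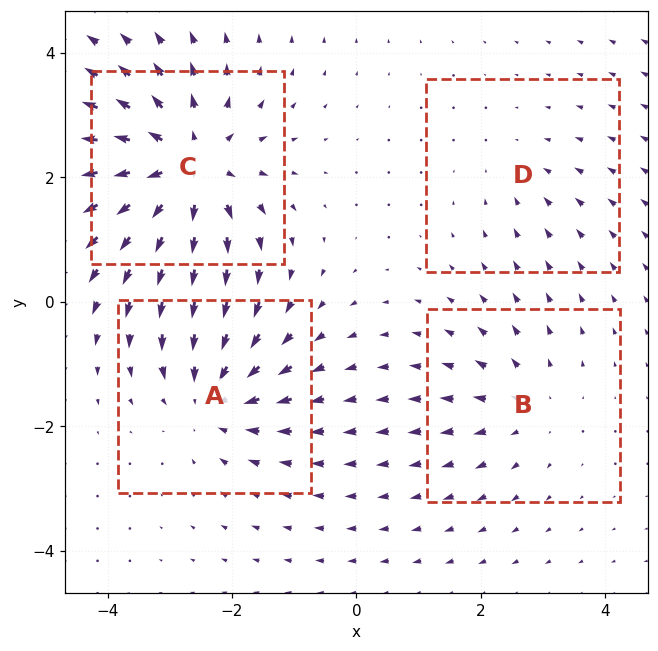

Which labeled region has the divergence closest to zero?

Divergence at each region's feature centre — A: about -5, B: about +3, C: about +7, D: about -2. Region D is closest to zero.

D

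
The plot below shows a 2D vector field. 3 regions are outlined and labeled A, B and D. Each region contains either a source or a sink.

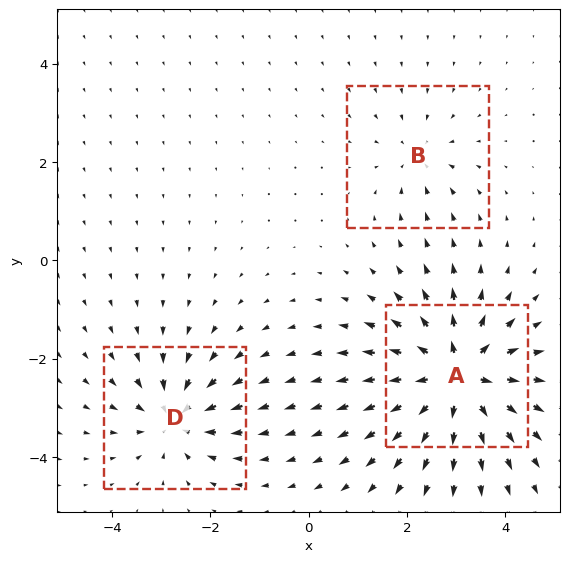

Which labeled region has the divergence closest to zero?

B

Divergence at each region's feature centre — A: about +6, B: about -2, D: about -4. Region B is closest to zero.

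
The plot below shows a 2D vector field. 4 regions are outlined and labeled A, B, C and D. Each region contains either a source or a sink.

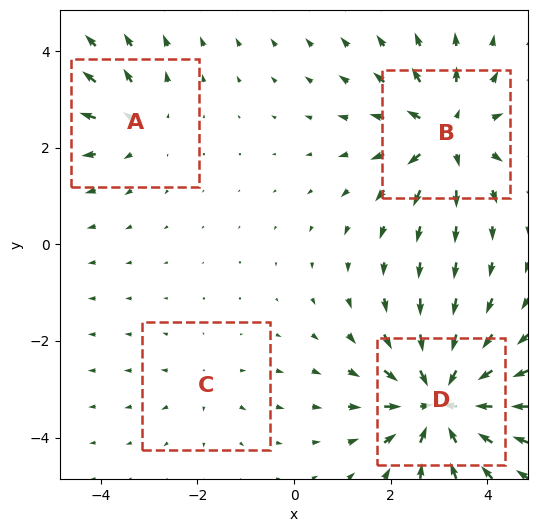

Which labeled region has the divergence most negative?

D

Divergence at each region's feature centre — A: about +3, B: about +6, C: about +2, D: about -7. Region D is most negative.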